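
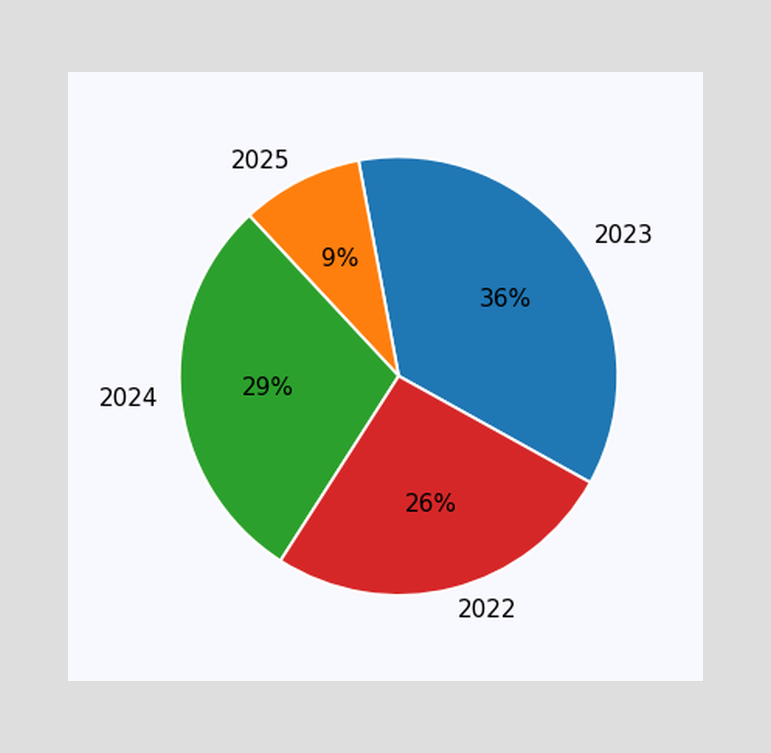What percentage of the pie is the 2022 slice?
The 2022 slice takes up 26% of the pie.

26%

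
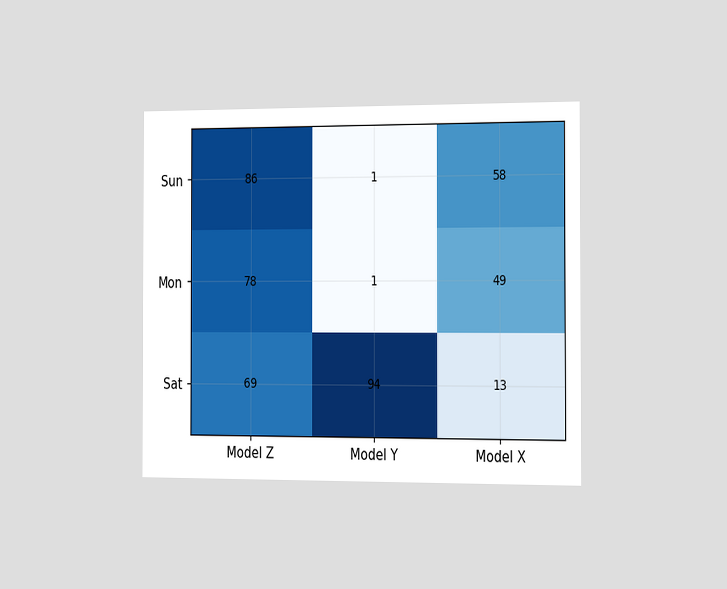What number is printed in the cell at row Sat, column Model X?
The chart is viewed slightly from the right. The (Sat, Model X) cell reads 13.

13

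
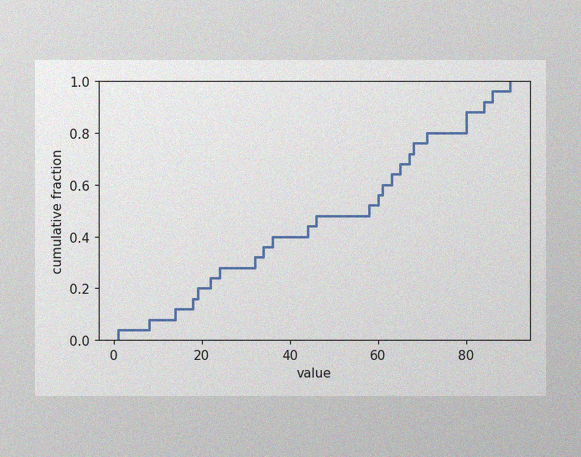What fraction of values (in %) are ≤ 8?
8%

The image has some photo noise and uneven lighting. At x=8 the ECDF step is at 8%.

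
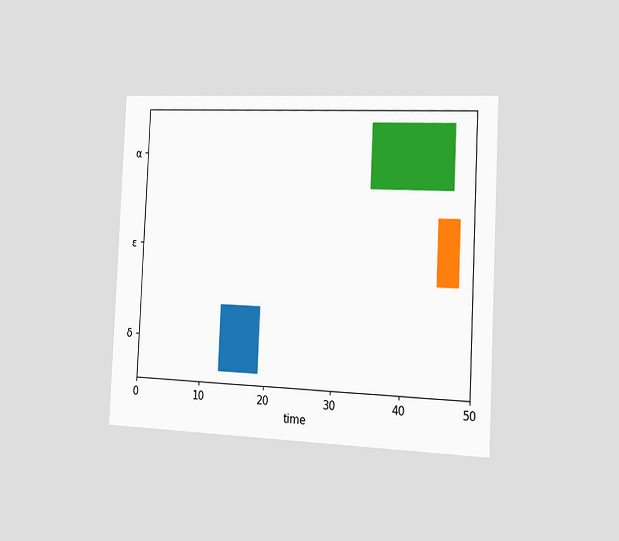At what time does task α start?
35

The chart is tilted about 3° clockwise and viewed slightly from the right. The α bar begins at t=35.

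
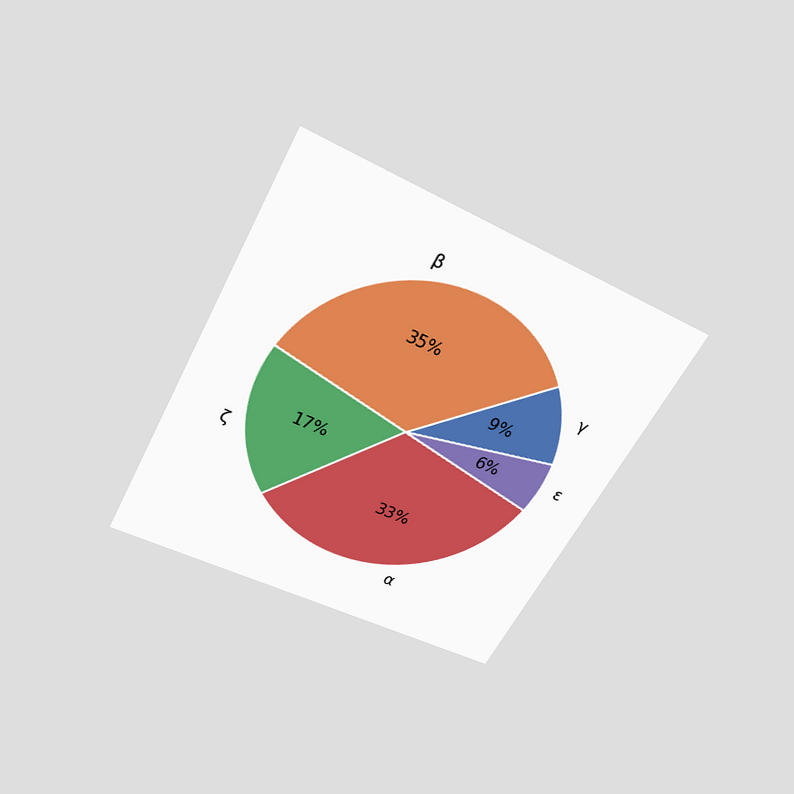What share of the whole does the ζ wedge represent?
The chart is tilted about 28° clockwise and viewed slightly from above. The ζ slice takes up 17% of the pie.

17%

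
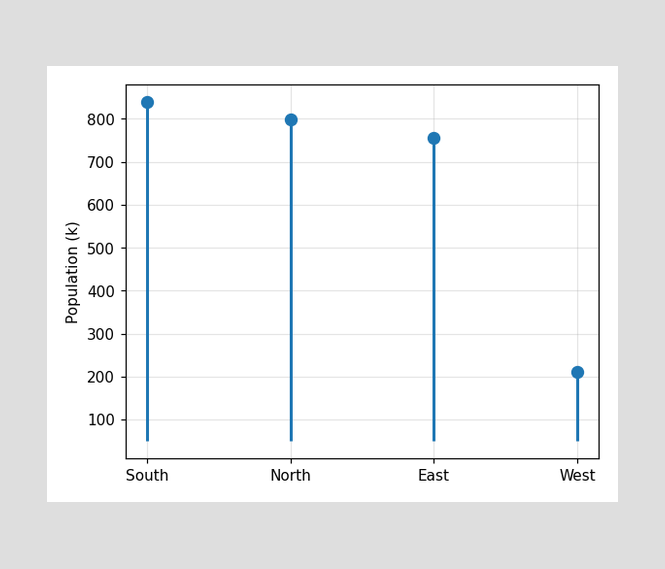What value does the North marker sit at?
The North marker sits at 798k.

798k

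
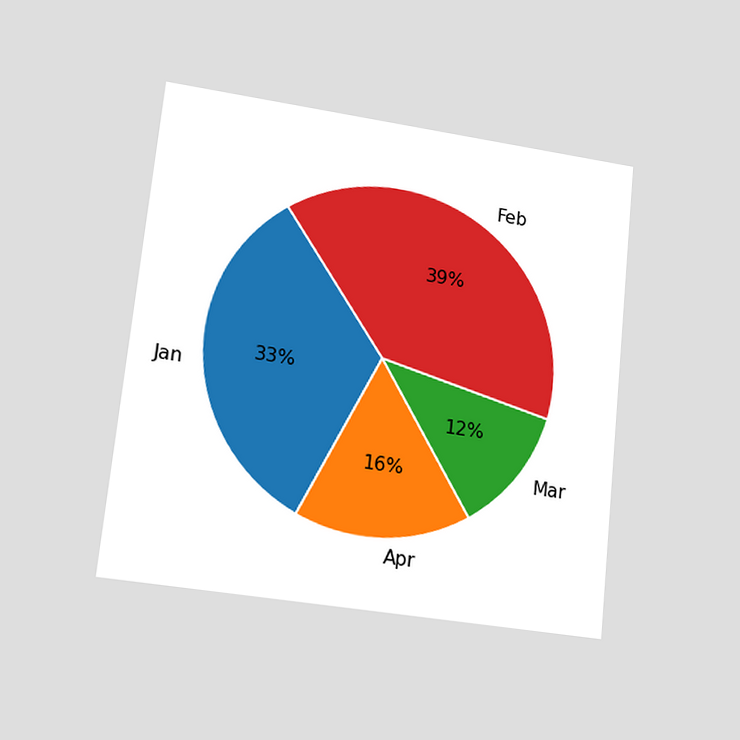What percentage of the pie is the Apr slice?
16%

The chart is tilted about 6° clockwise and viewed at a slight angle. The Apr slice takes up 16% of the pie.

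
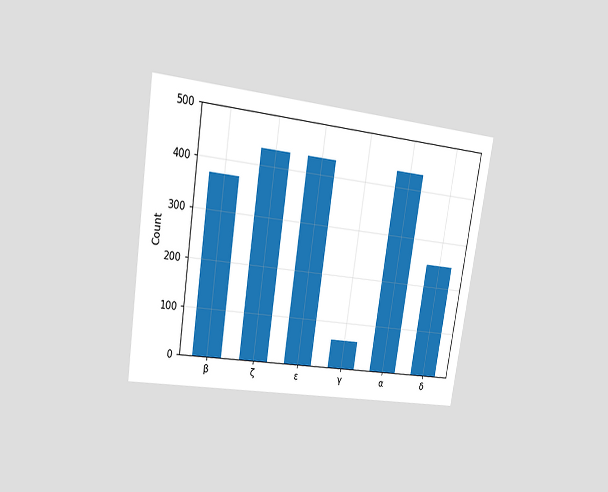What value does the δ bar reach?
The chart is tilted about 9° clockwise and viewed at a slight angle. Reading along the chart's y-axis, the δ bar reaches 248.

248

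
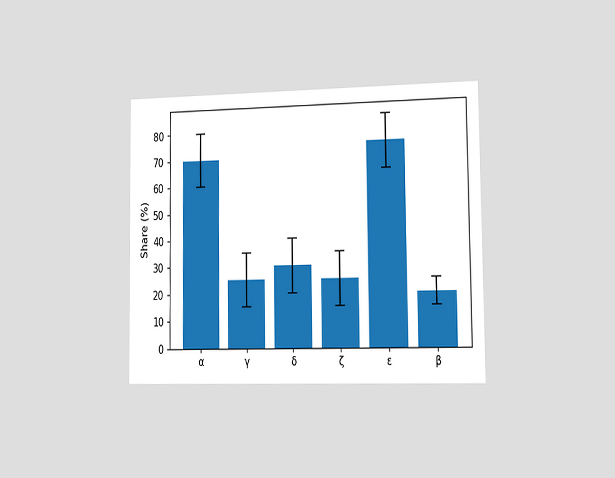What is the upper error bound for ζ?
35%

The chart is viewed slightly from the right. The ζ bar's upper whisker reaches 35%.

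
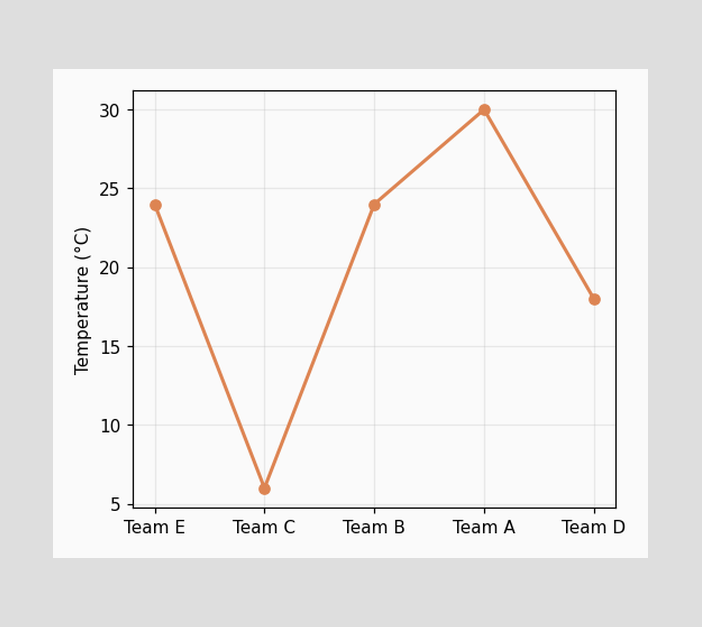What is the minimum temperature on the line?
6°C

The lowest point is at Team C, and reading across to the y-axis gives 6°C.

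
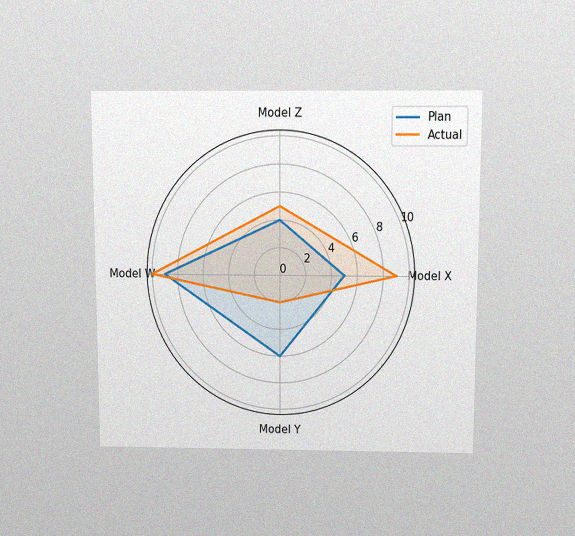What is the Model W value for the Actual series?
10

The chart is viewed slightly from above, with some photo noise. On the Model W axis, Actual reaches 10.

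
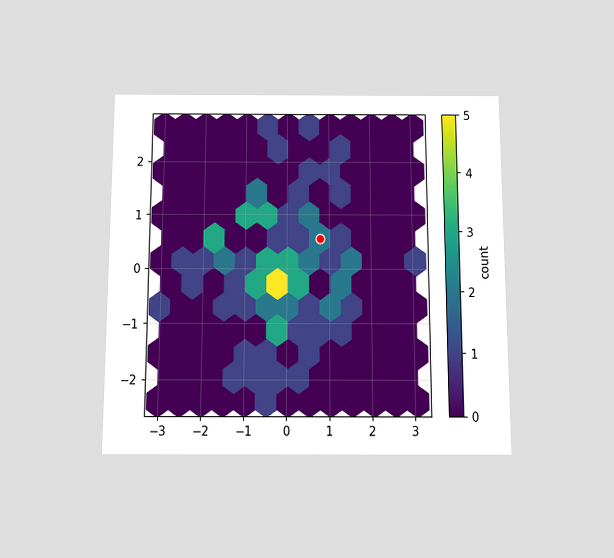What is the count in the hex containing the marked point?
2

The chart is viewed slightly from below. The marked hex reads 2 on the colorbar.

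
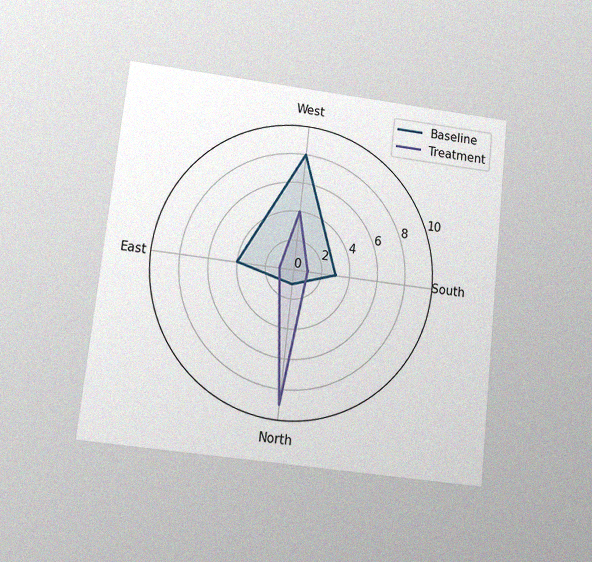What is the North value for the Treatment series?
The chart is tilted about 6° clockwise and viewed at a slight angle, with some photo noise. On the North axis, Treatment reaches 9.

9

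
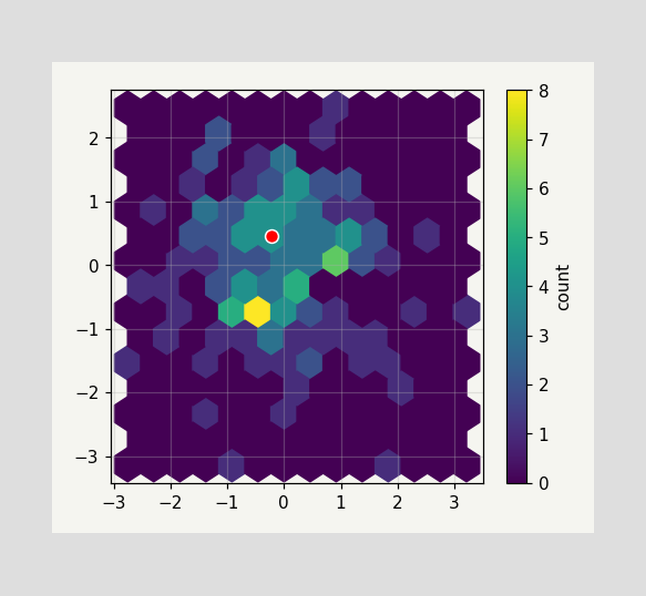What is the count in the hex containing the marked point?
4

The marked hex reads 4 on the colorbar.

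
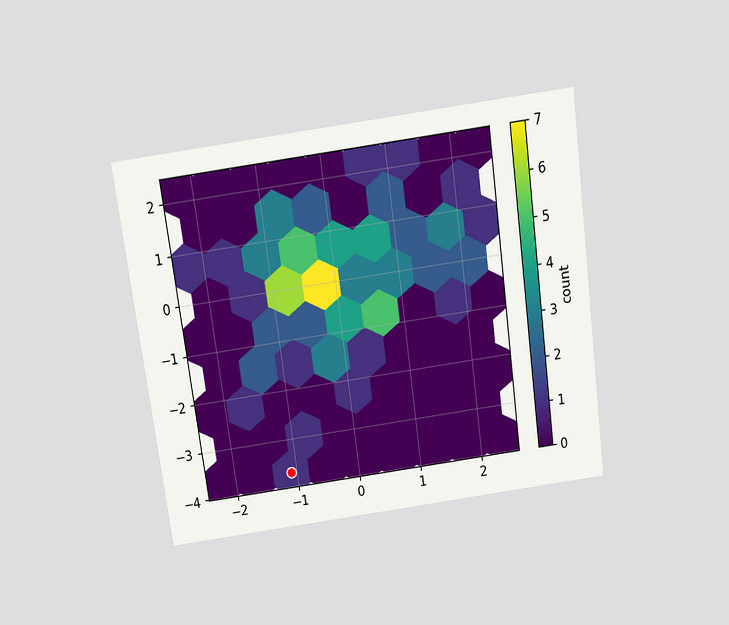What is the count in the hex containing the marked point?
1

The chart is tilted about 8° counter-clockwise and viewed slightly from above. The marked hex reads 1 on the colorbar.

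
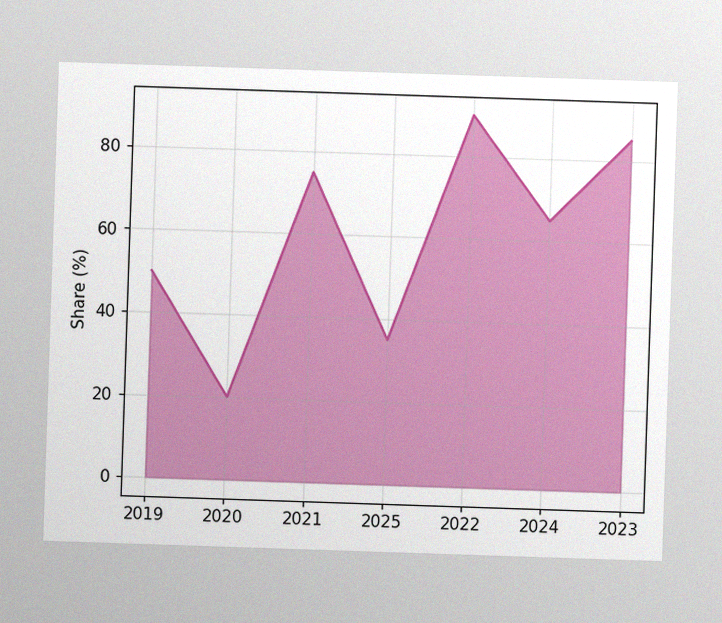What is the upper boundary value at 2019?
The image has some photo noise and uneven lighting. At 2019 the upper boundary is at 50%.

50%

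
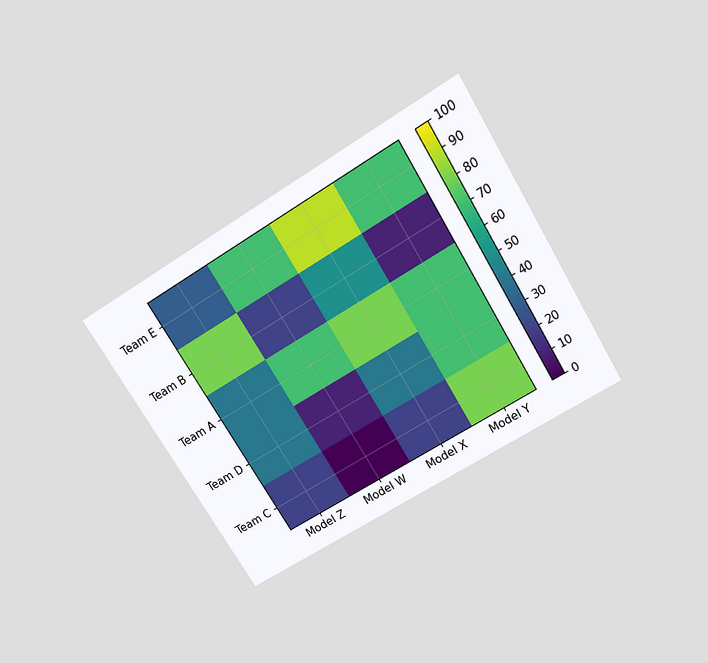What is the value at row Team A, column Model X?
The chart is tilted about 32° counter-clockwise and viewed slightly from above. Matching cell (Team A, Model X) against the colorbar gives 80.

80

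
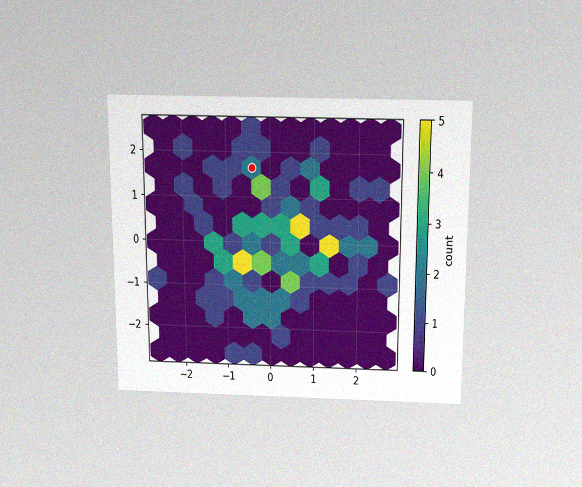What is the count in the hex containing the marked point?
2

The chart is viewed slightly from above, with some photo noise. The marked hex reads 2 on the colorbar.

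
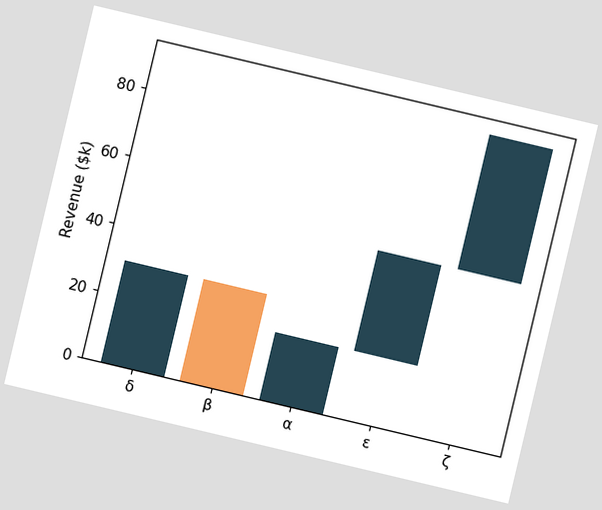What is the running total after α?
$20k

The chart is tilted about 13° clockwise. After α the running total reaches $20k.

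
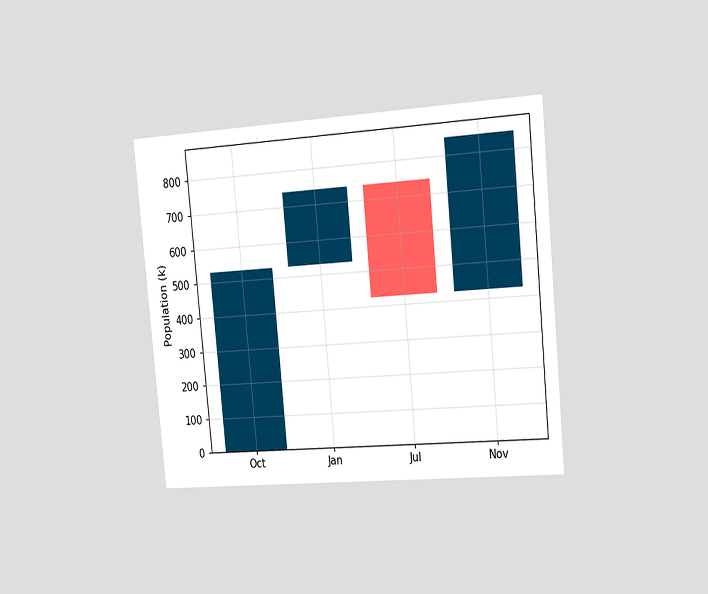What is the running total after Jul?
424k

The chart is tilted about 5° counter-clockwise and viewed slightly from the right. After Jul the running total reaches 424k.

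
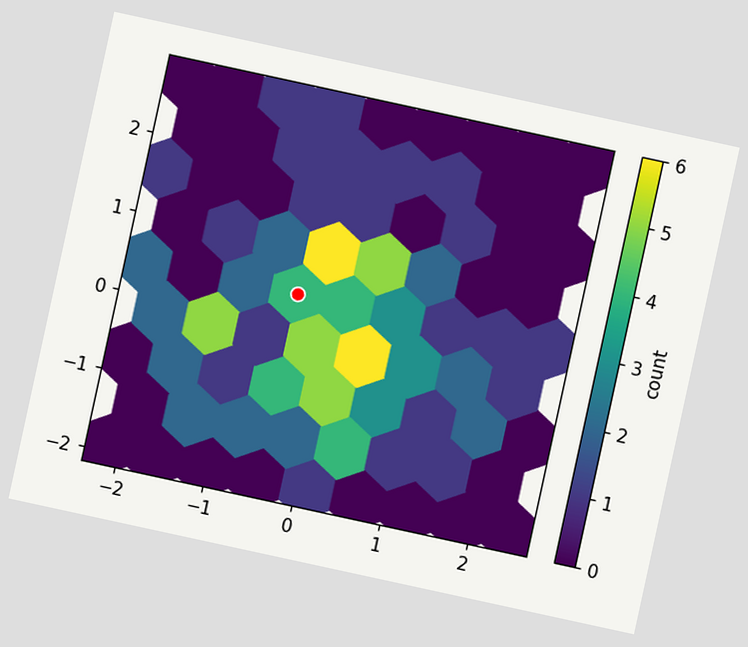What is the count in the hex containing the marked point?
The chart is tilted about 12° clockwise. The marked hex reads 4 on the colorbar.

4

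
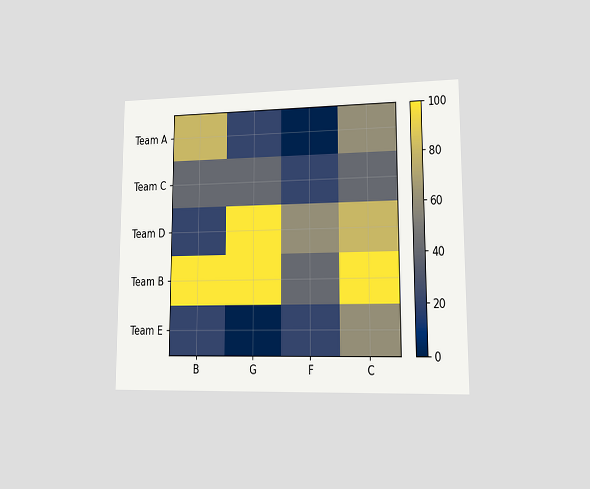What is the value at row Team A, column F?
The chart is viewed at a slight angle. Matching cell (Team A, F) against the colorbar gives 0.

0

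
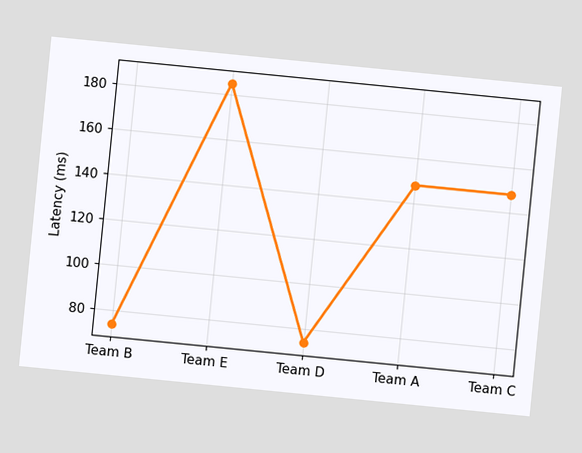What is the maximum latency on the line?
185ms

The chart is tilted about 6° clockwise. The highest point is at Team E, and reading across to the y-axis gives 185ms.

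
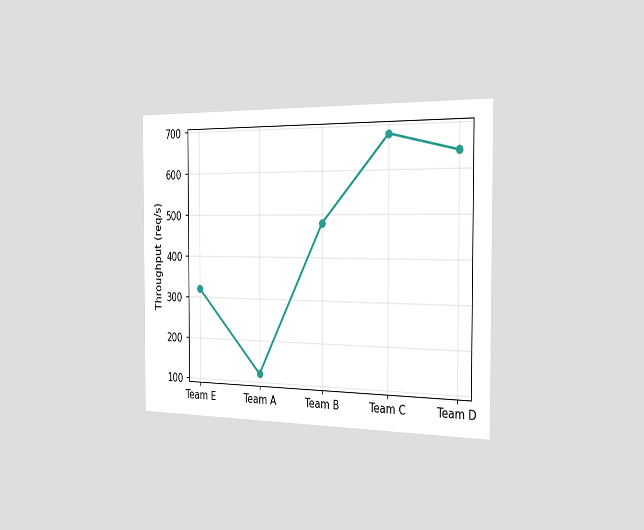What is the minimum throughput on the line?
The chart is viewed slightly from the right. The lowest point is at Team A, and reading across to the y-axis gives 120req/s.

120req/s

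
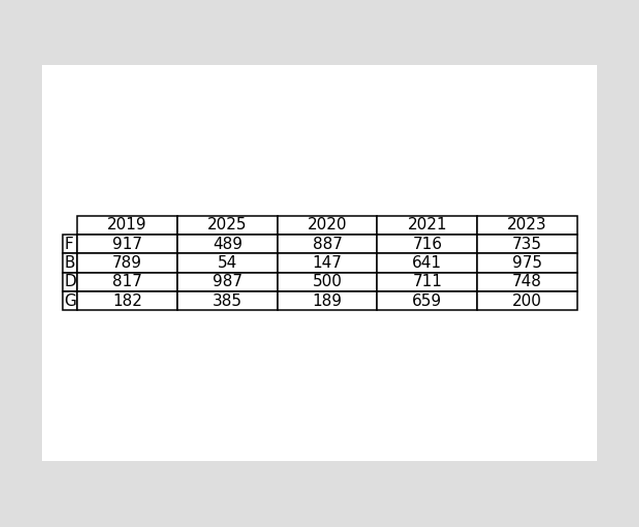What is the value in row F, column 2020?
887

The (F, 2020) cell reads 887.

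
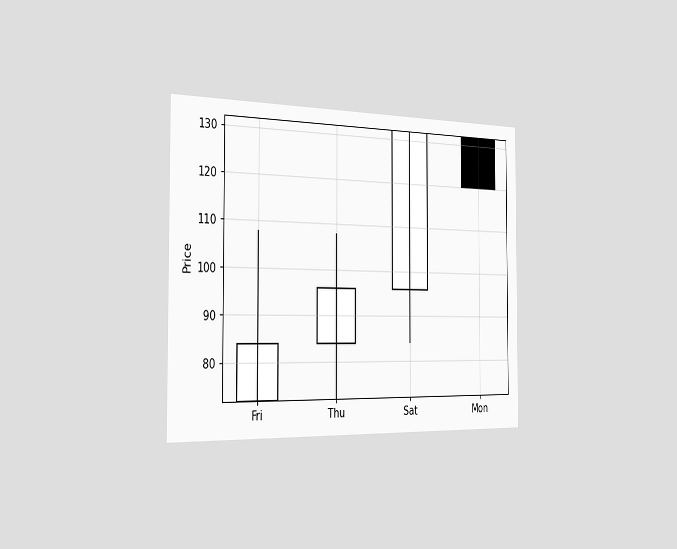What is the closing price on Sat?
132

The chart is viewed slightly from the left. The Sat candle closes at 132.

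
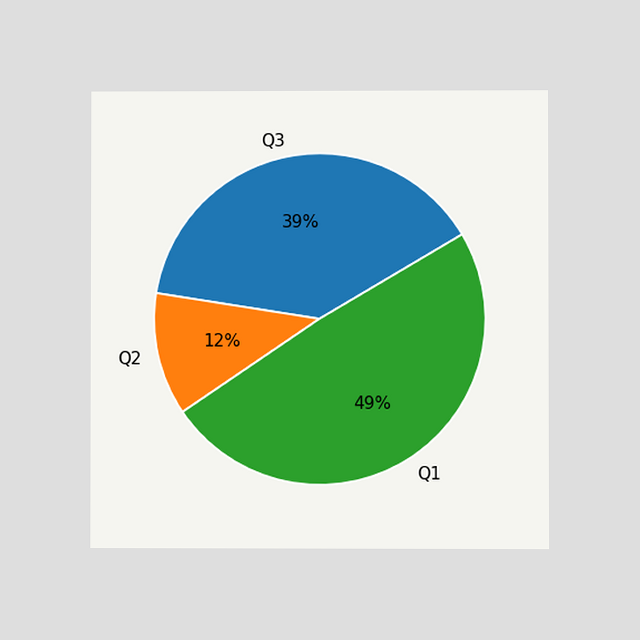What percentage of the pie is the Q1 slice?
49%

The chart is viewed at a slight angle. The Q1 slice takes up 49% of the pie.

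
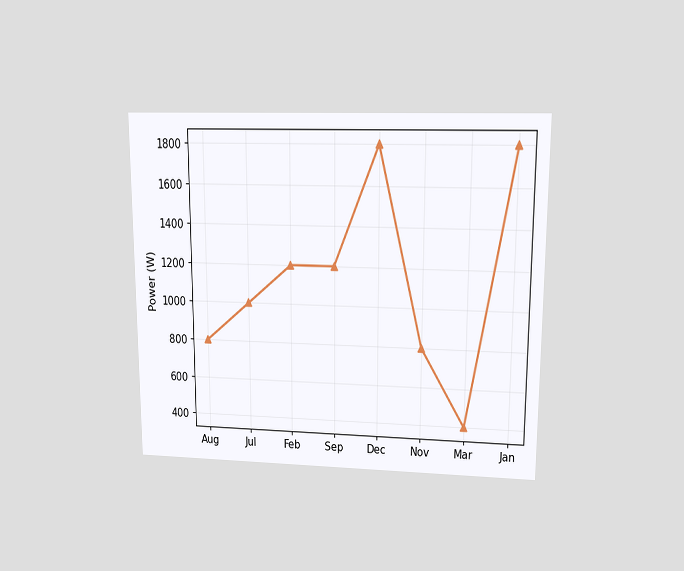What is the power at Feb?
1200W

The chart is viewed at a slight angle. At Feb, the line is at 1200W.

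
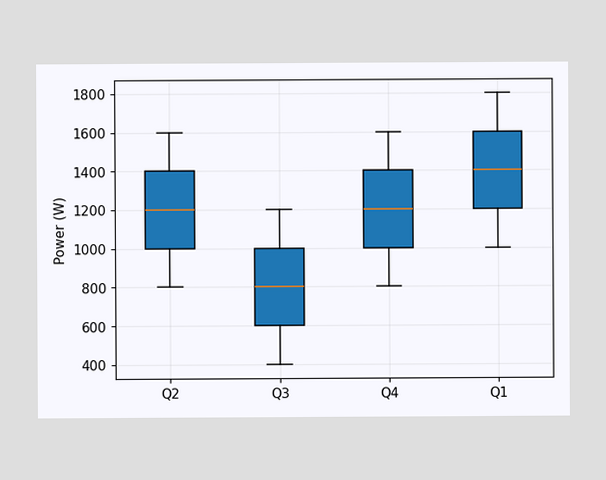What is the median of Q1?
The median line in the Q1 box sits at 1400W.

1400W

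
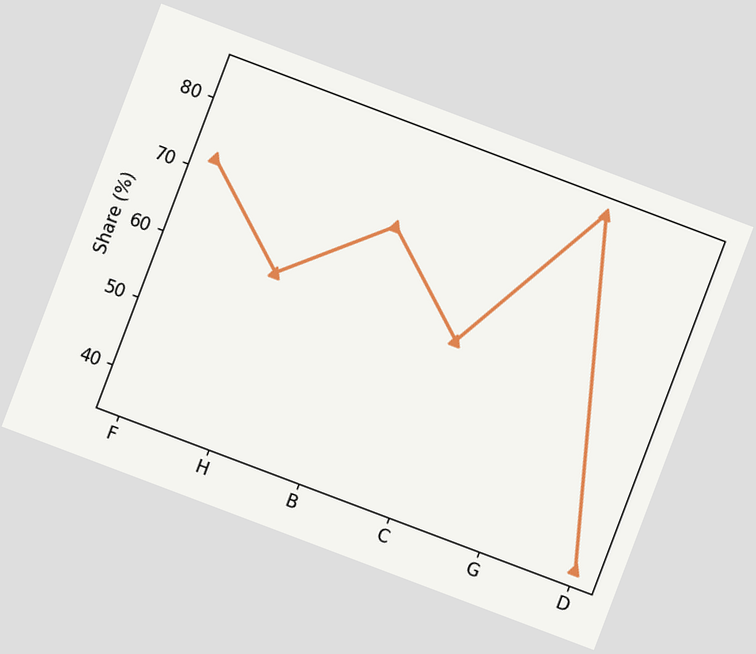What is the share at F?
The chart is tilted about 21° clockwise. At F, the line is at 72%.

72%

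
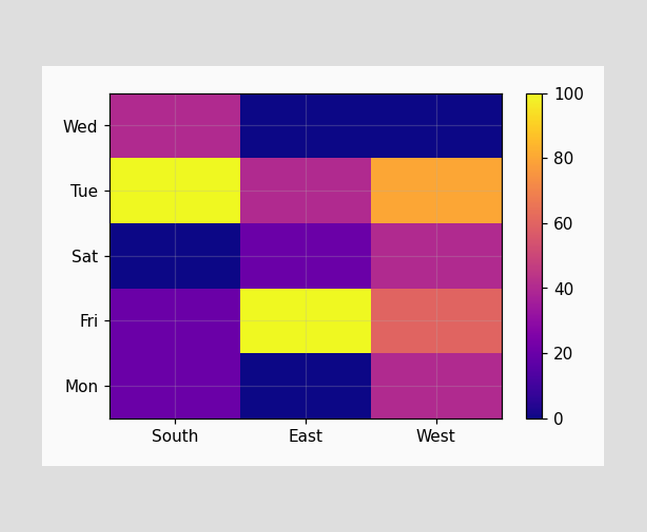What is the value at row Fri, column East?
Matching cell (Fri, East) against the colorbar gives 100.

100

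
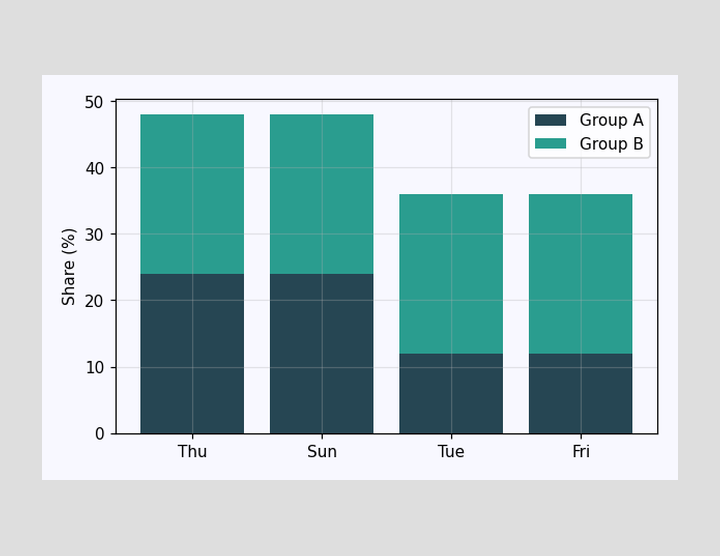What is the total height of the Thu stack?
The Thu stack's top reaches 48% on the y-axis.

48%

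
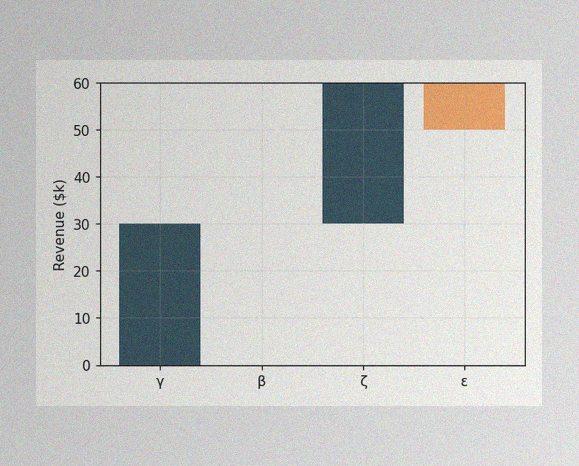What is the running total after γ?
$30k

The image has some photo noise and uneven lighting. After γ the running total reaches $30k.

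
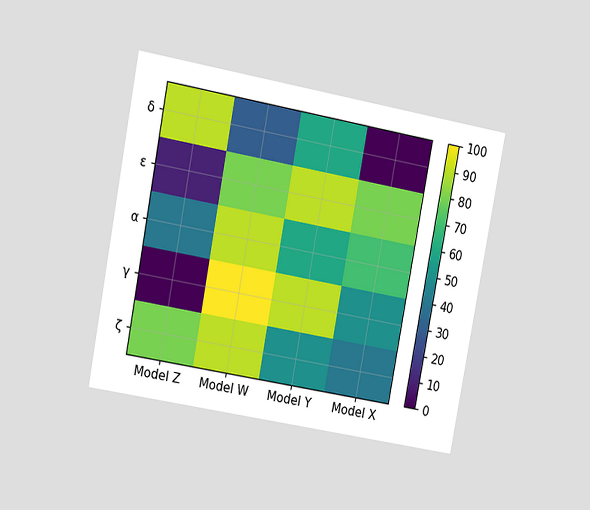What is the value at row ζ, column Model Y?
50

The chart is tilted about 11° clockwise and viewed at a slight angle. Matching cell (ζ, Model Y) against the colorbar gives 50.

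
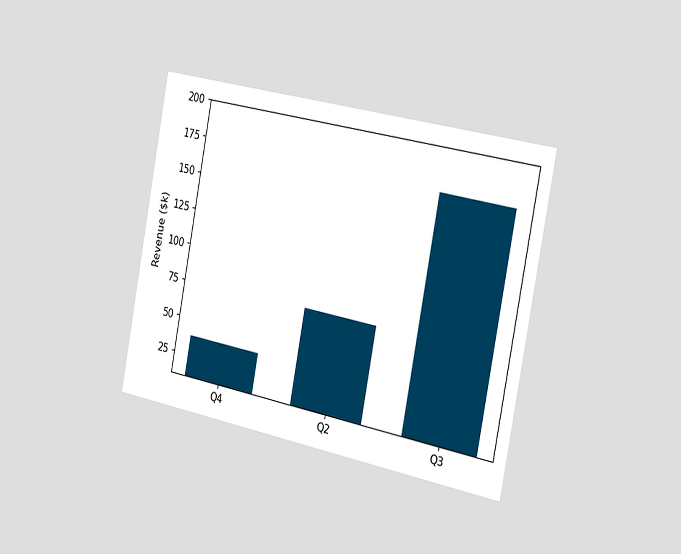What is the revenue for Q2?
$76k

The chart is tilted about 11° clockwise and viewed slightly from the right. Reading along the chart's y-axis, the Q2 bar reaches $76k.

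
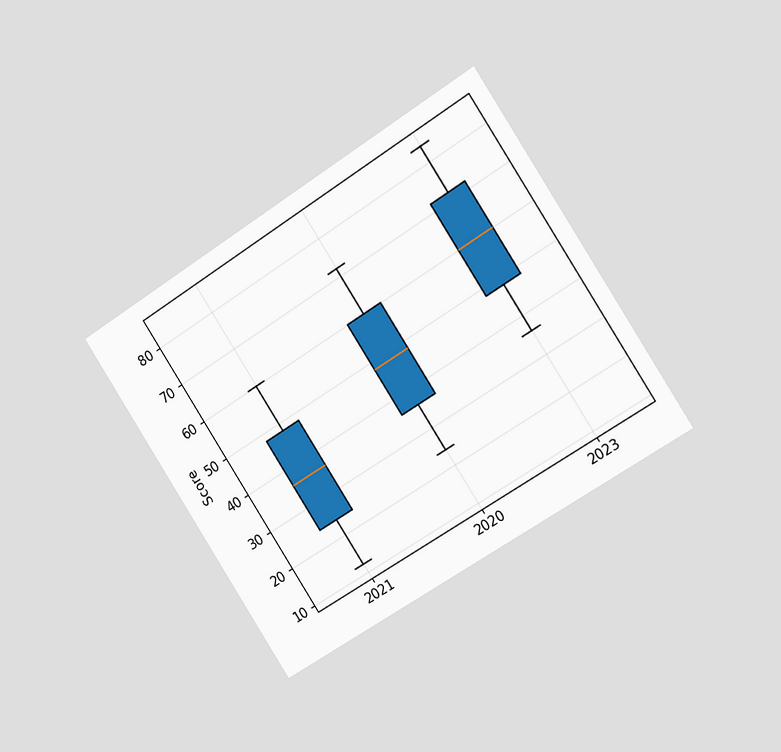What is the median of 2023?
The chart is tilted about 33° counter-clockwise and viewed slightly from the right. The median line in the 2023 box sits at 60.

60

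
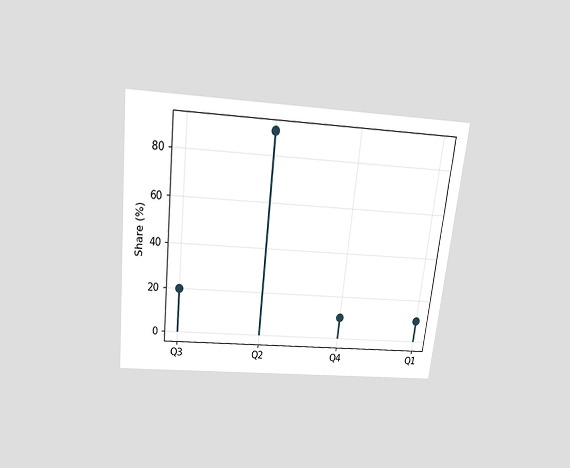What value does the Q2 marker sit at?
The chart is tilted about 6° clockwise and viewed slightly from above. The Q2 marker sits at 90%.

90%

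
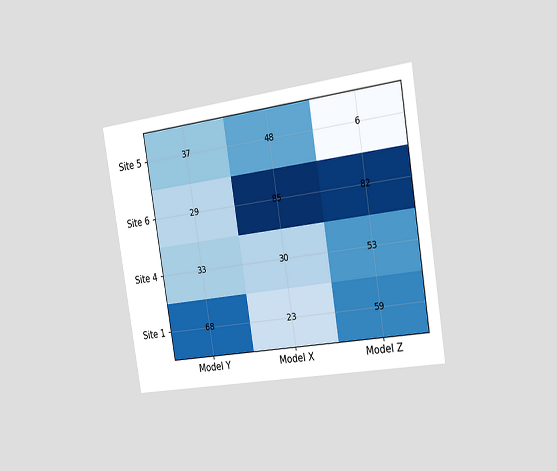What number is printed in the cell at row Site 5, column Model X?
The chart is tilted about 9° counter-clockwise and viewed slightly from the right. The (Site 5, Model X) cell reads 48.

48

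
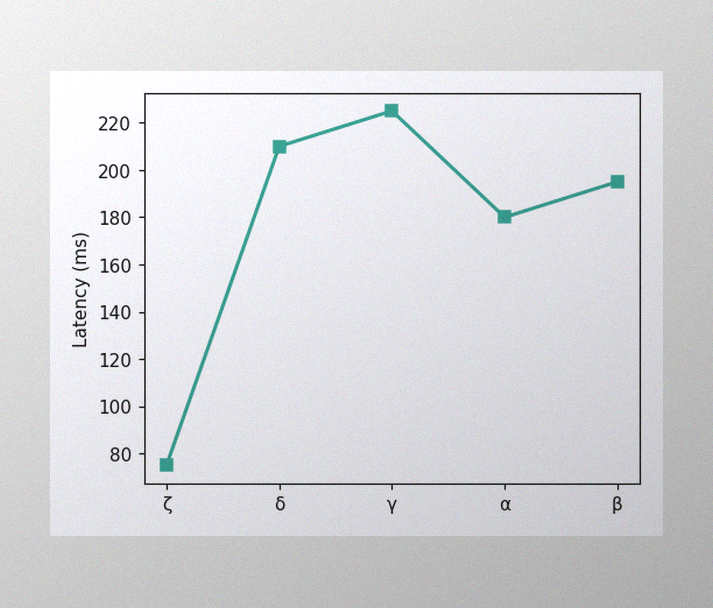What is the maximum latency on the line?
225ms

The image has some photo noise and uneven lighting. The highest point is at γ, and reading across to the y-axis gives 225ms.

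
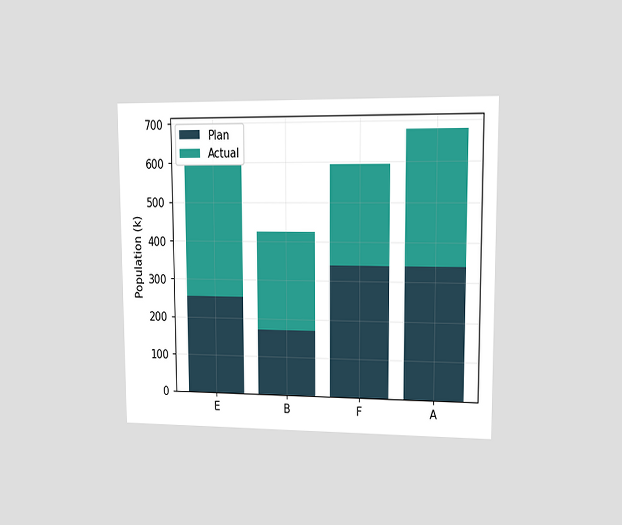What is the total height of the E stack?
595k

The chart is viewed at a slight angle. The E stack's top reaches 595k on the y-axis.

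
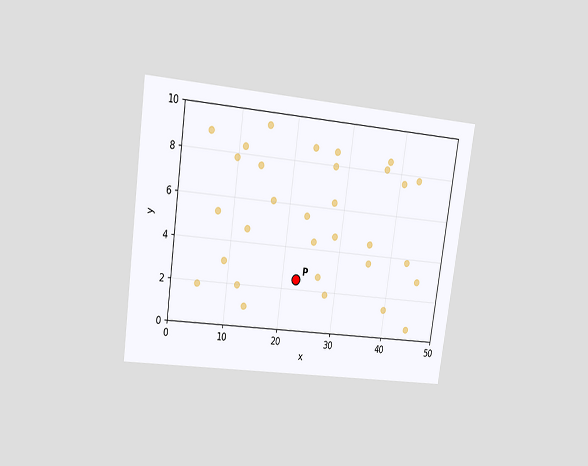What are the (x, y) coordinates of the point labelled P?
The chart is tilted about 8° clockwise and viewed at a slight angle. Following the gridlines from P to each axis, P sits at (22.5, 2.5).

(22.5, 2.5)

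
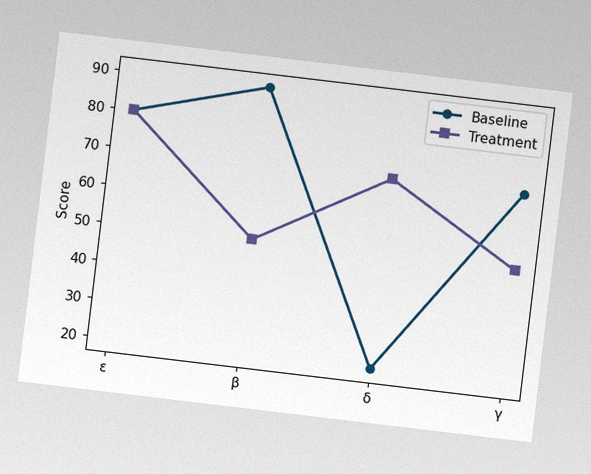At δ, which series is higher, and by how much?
Treatment, by 50

The chart is tilted about 7° clockwise, with some photo noise. At δ, Treatment sits above the other line by 50.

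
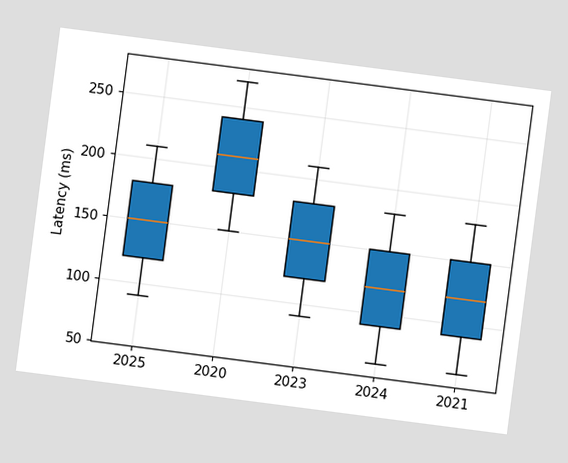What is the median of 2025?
150ms

The chart is tilted about 7° clockwise. The median line in the 2025 box sits at 150ms.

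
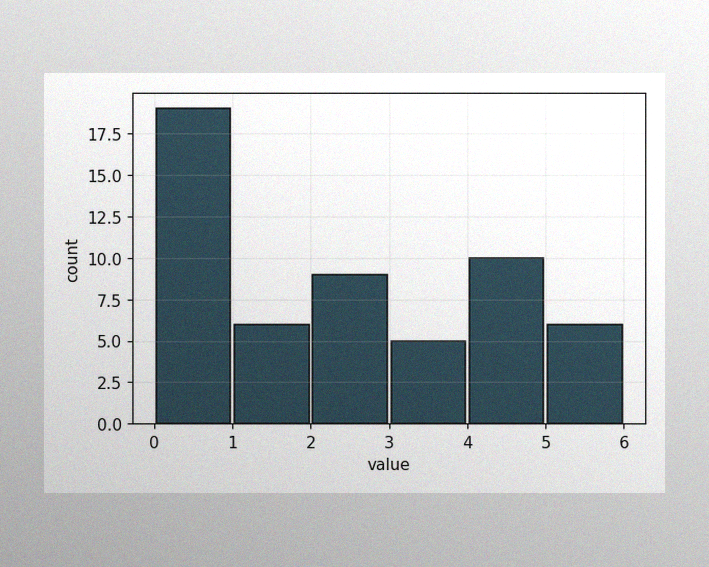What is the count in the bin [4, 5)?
10

The image has some photo noise and uneven lighting. The [4, 5) bin has height 10.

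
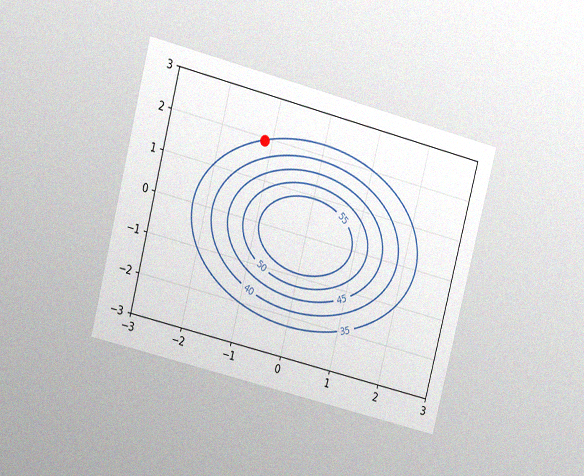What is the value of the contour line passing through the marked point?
The chart is tilted about 14° clockwise and viewed at a slight angle, with some photo noise. The marked point sits on the contour labelled 35.

35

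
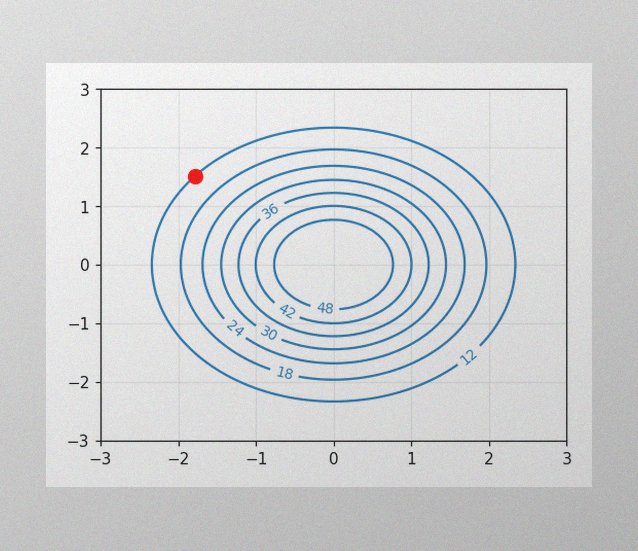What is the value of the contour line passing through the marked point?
12

The image has some photo noise and uneven lighting. The marked point sits on the contour labelled 12.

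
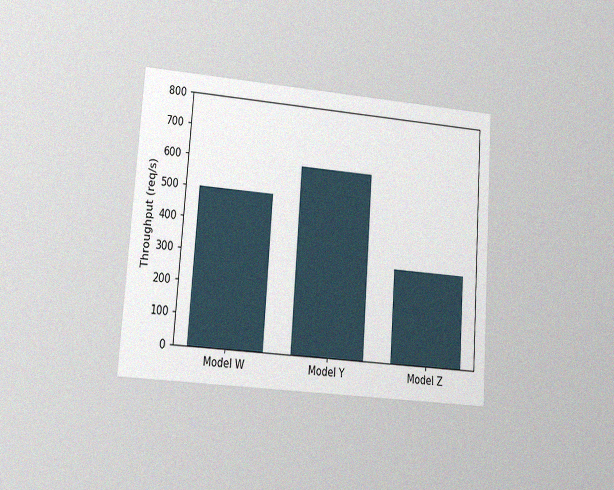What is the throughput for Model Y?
The chart is tilted about 4° clockwise and viewed at a slight angle, with some photo noise. Reading along the chart's y-axis, the Model Y bar reaches 600req/s.

600req/s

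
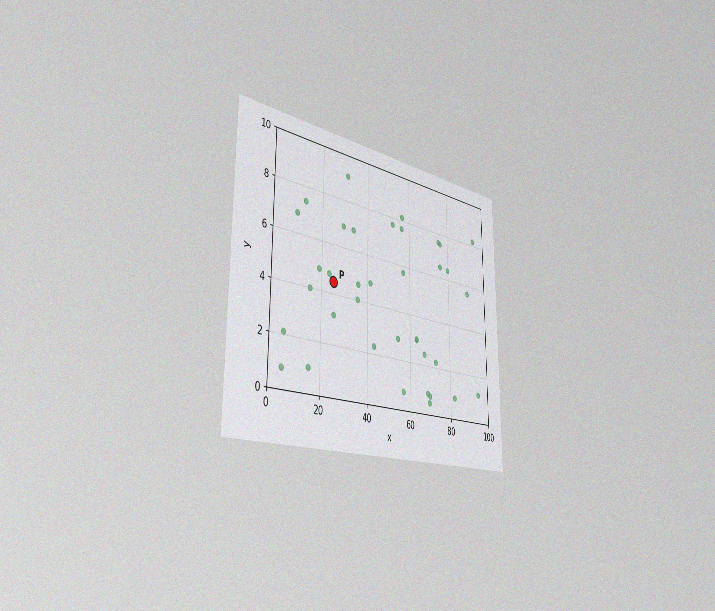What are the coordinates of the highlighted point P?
(25, 4.5)

The chart is viewed slightly from the left, with some photo noise. Following the gridlines from P to each axis, P sits at (25, 4.5).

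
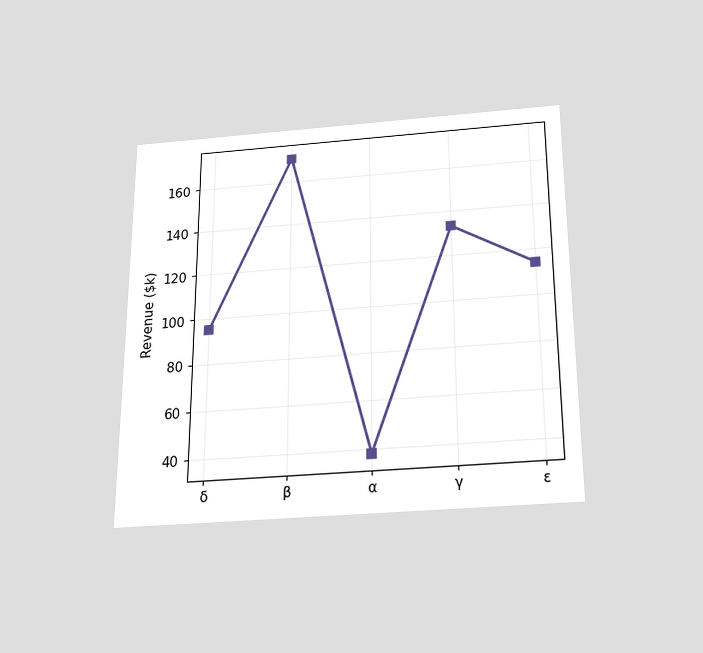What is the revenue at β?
$171k

The chart is viewed slightly from below. At β, the line is at $171k.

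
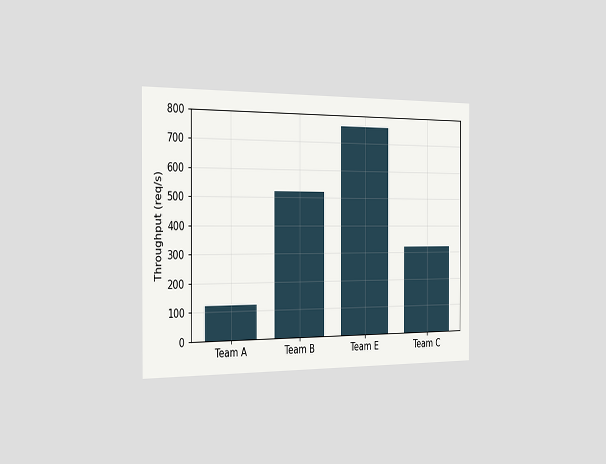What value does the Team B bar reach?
520req/s

The chart is viewed slightly from the left. Reading along the chart's y-axis, the Team B bar reaches 520req/s.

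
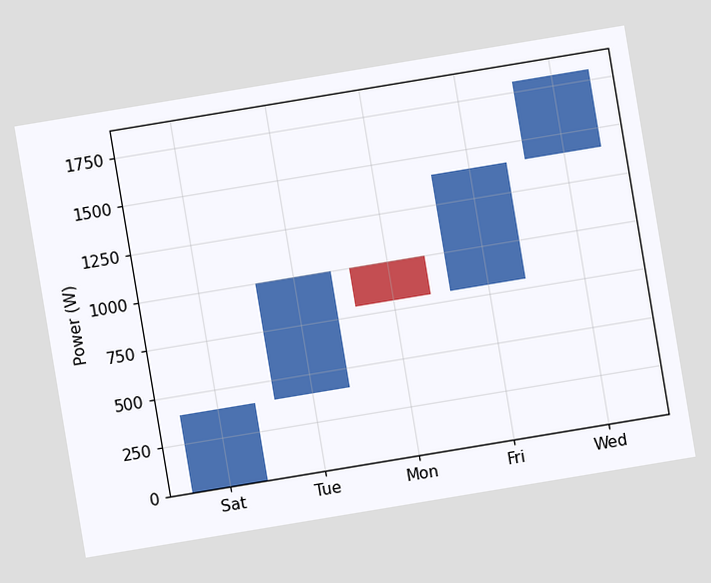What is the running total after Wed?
The chart is tilted about 9° counter-clockwise. After Wed the running total reaches 1800W.

1800W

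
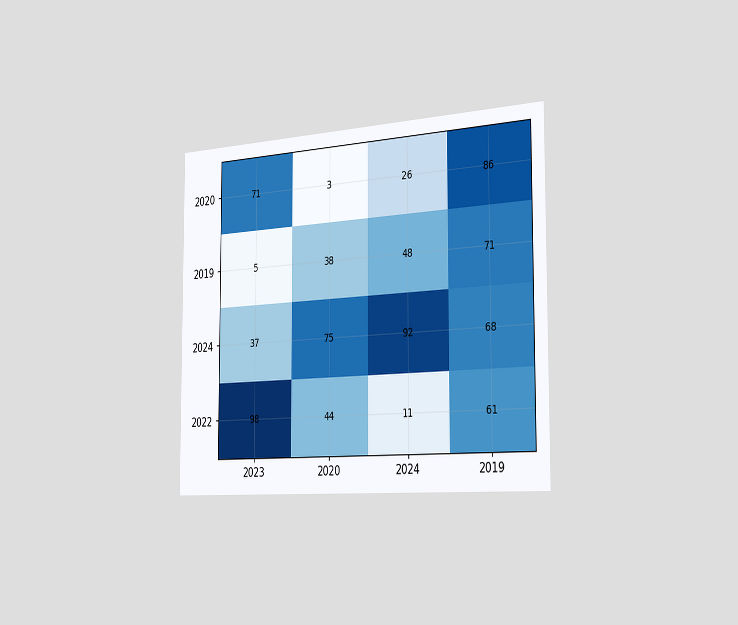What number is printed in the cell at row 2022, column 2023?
The chart is viewed slightly from the right. The (2022, 2023) cell reads 98.

98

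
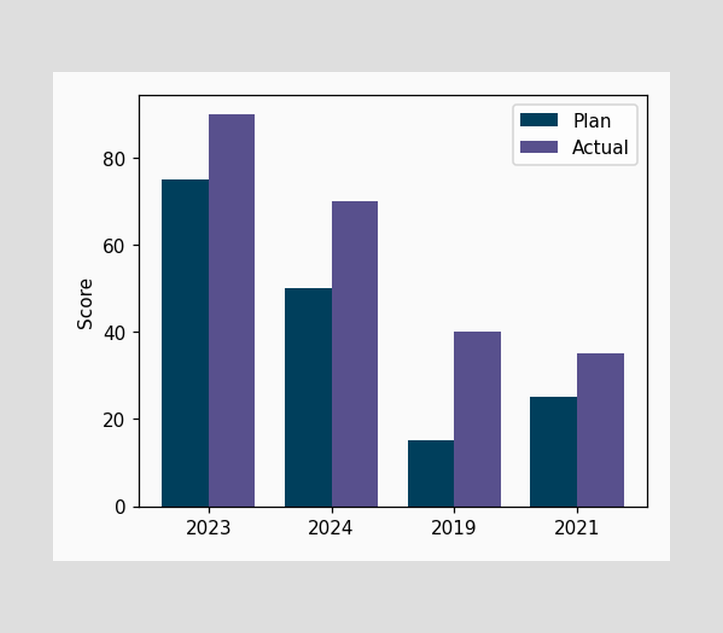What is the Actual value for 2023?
90

The Actual bar at 2023 reaches 90 on the y-axis.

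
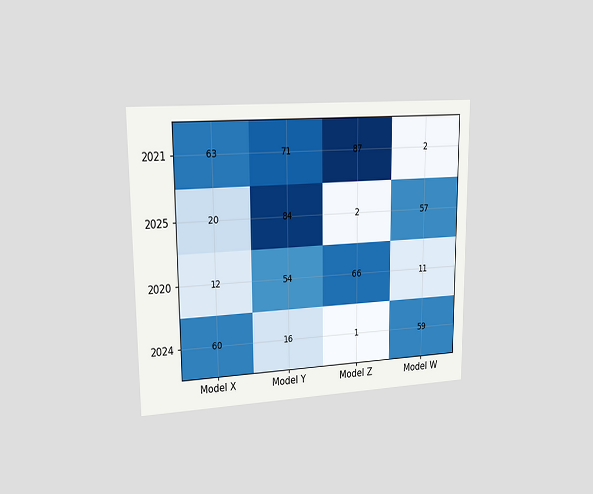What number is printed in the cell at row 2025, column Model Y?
84

The chart is viewed slightly from the left. The (2025, Model Y) cell reads 84.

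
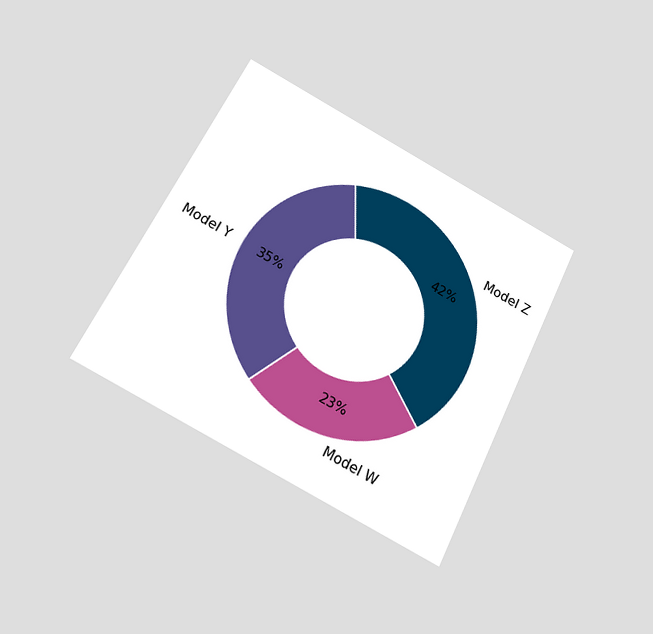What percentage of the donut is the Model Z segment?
42%

The chart is tilted about 27° clockwise and viewed slightly from below. The Model Z segment takes up 42% of the ring.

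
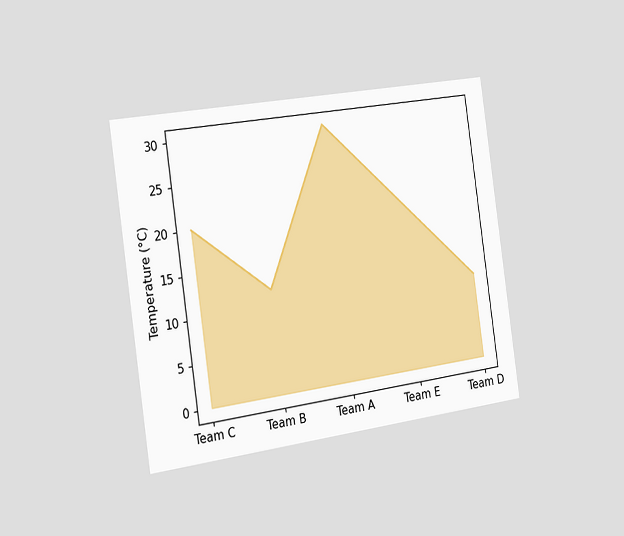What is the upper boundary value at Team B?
The chart is tilted about 8° counter-clockwise and viewed slightly from the left. At Team B the upper boundary is at 12°C.

12°C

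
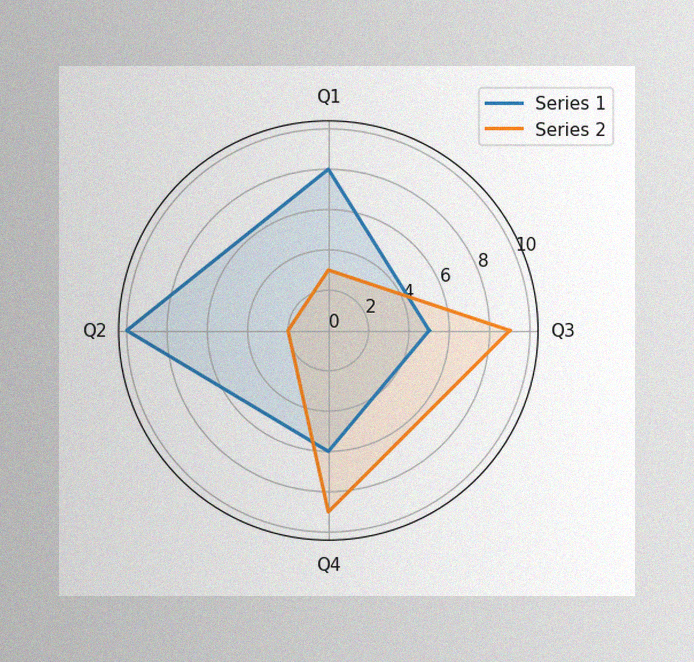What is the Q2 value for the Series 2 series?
2

The image has some photo noise and uneven lighting. On the Q2 axis, Series 2 reaches 2.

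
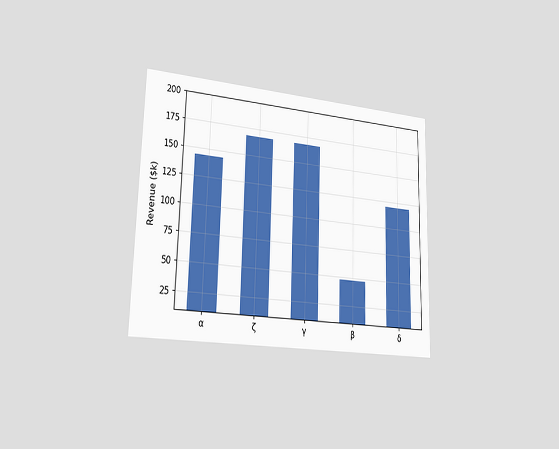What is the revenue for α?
$144k

The chart is viewed slightly from the left. Reading along the chart's y-axis, the α bar reaches $144k.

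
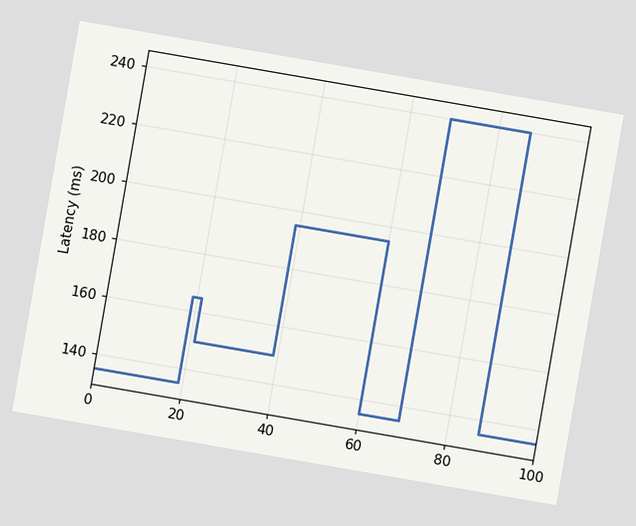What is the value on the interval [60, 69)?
135ms

The chart is tilted about 10° clockwise. On [60, 69) the step sits at 135ms.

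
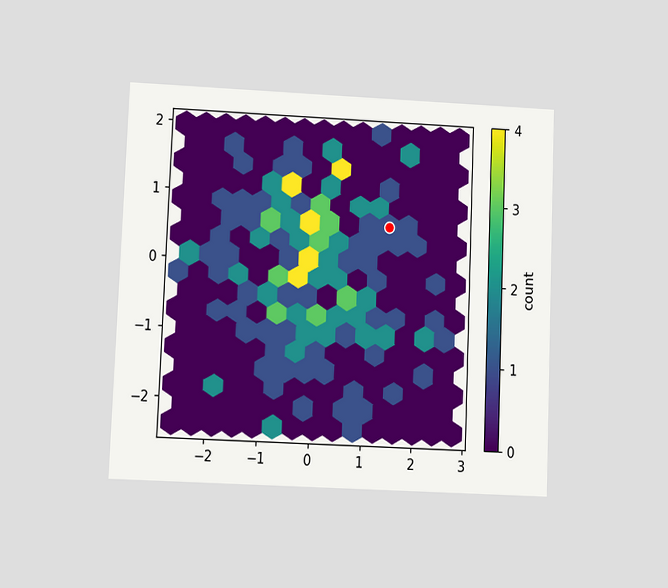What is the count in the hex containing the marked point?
1

The chart is tilted about 2° clockwise and viewed at a slight angle. The marked hex reads 1 on the colorbar.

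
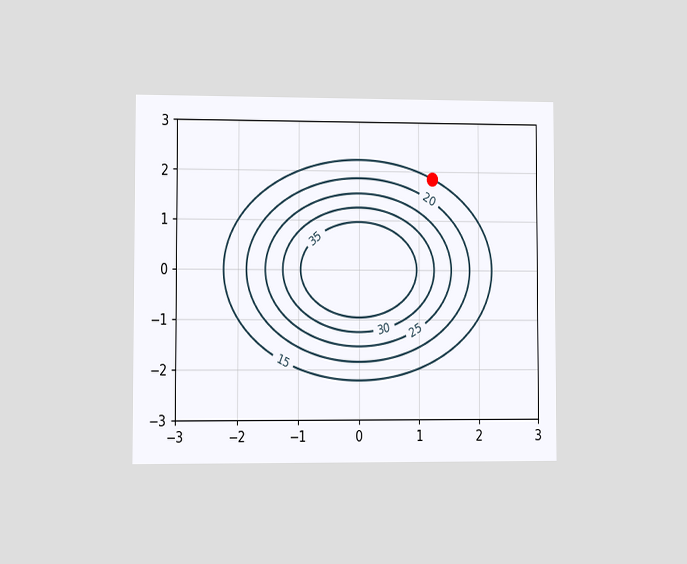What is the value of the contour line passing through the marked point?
The chart is viewed at a slight angle. The marked point sits on the contour labelled 15.

15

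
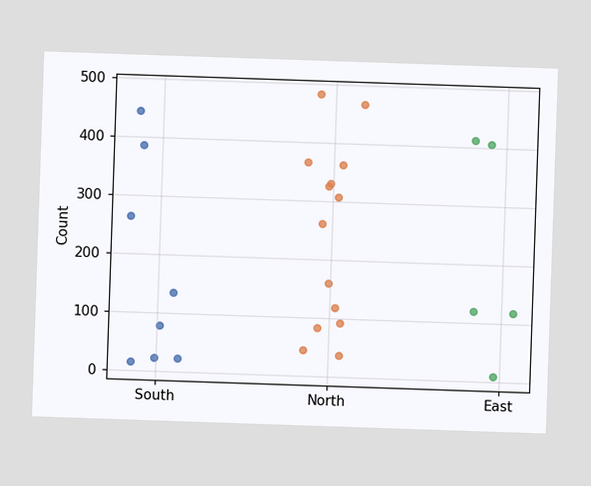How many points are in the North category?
14

Counting the markers in the North column gives 14.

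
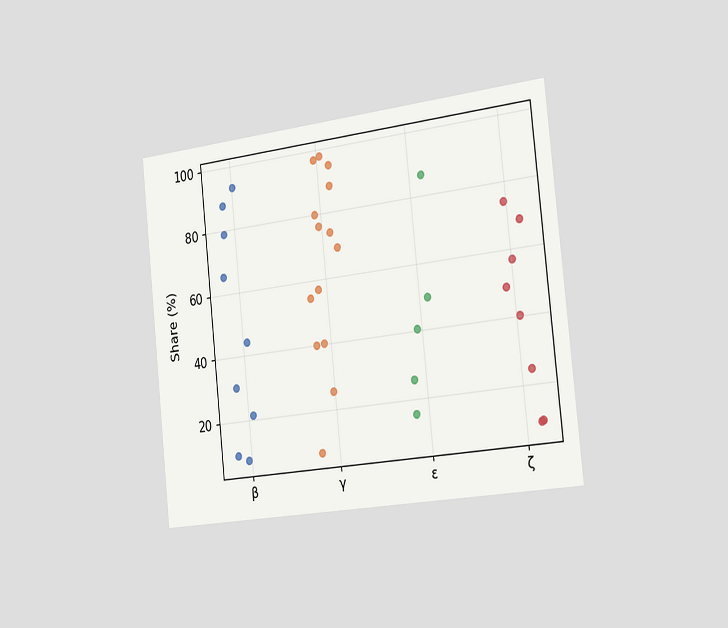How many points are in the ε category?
5

The chart is tilted about 6° counter-clockwise and viewed slightly from the right. Counting the markers in the ε column gives 5.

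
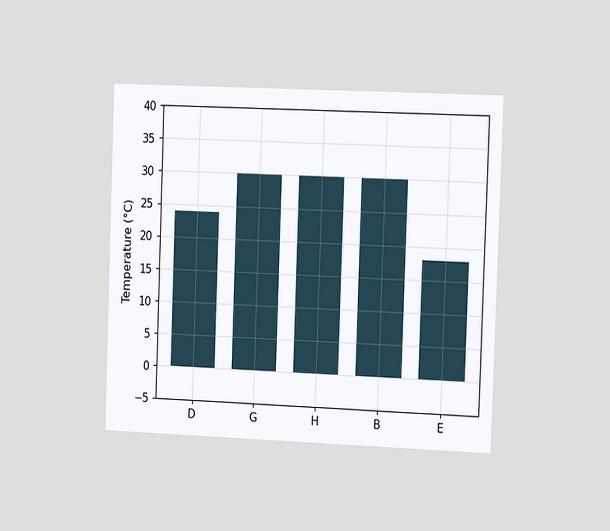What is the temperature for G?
The chart is tilted about 2° clockwise and viewed slightly from the right. Reading along the chart's y-axis, the G bar reaches 30°C.

30°C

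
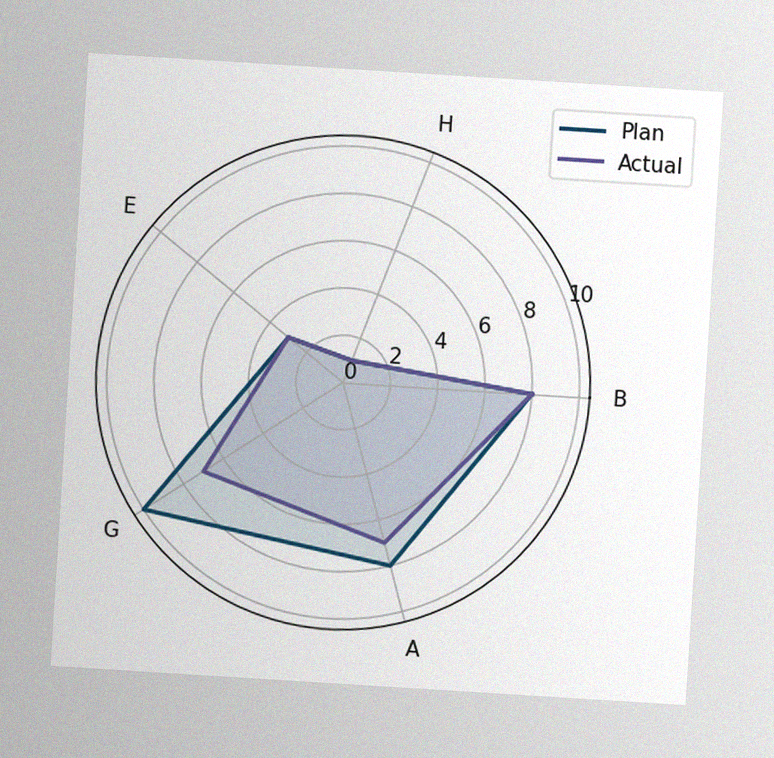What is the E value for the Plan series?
The chart is tilted about 4° clockwise, with some photo noise. On the E axis, Plan reaches 3.

3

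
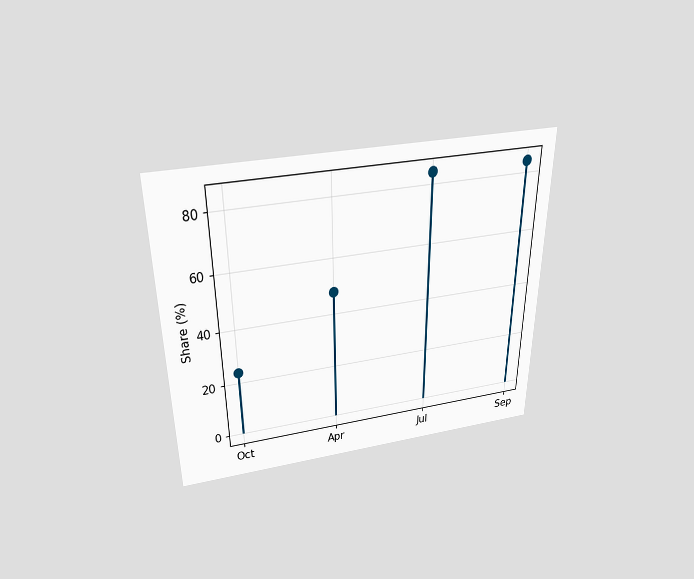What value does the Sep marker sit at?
84%

The chart is viewed slightly from above. The Sep marker sits at 84%.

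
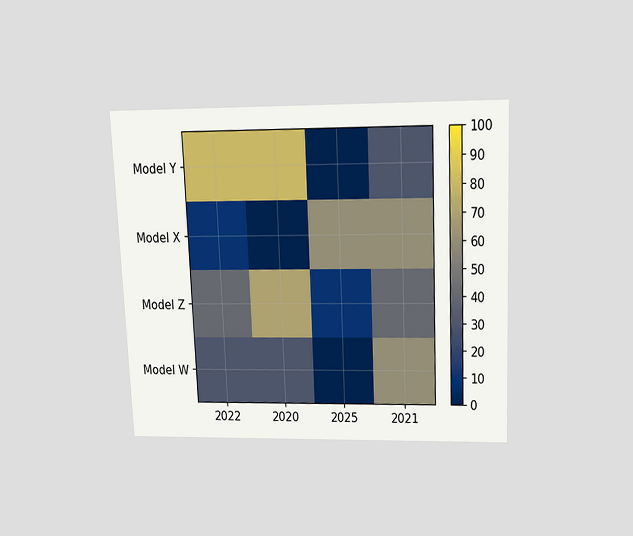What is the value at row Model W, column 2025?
0

The chart is tilted about 2° counter-clockwise and viewed slightly from above. Matching cell (Model W, 2025) against the colorbar gives 0.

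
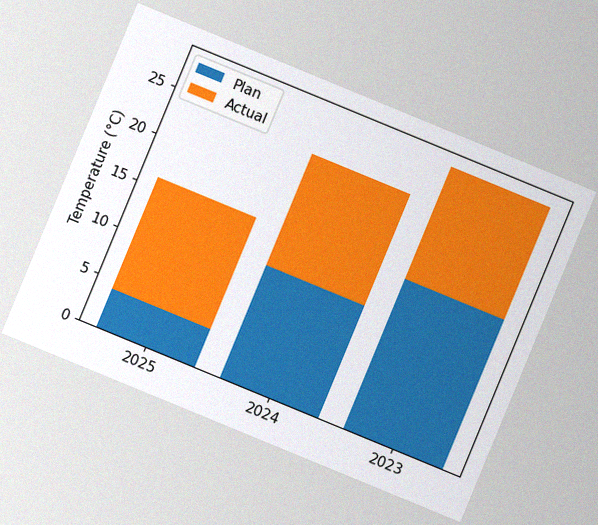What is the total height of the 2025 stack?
16°C

The chart is tilted about 22° clockwise, with some photo noise. The 2025 stack's top reaches 16°C on the y-axis.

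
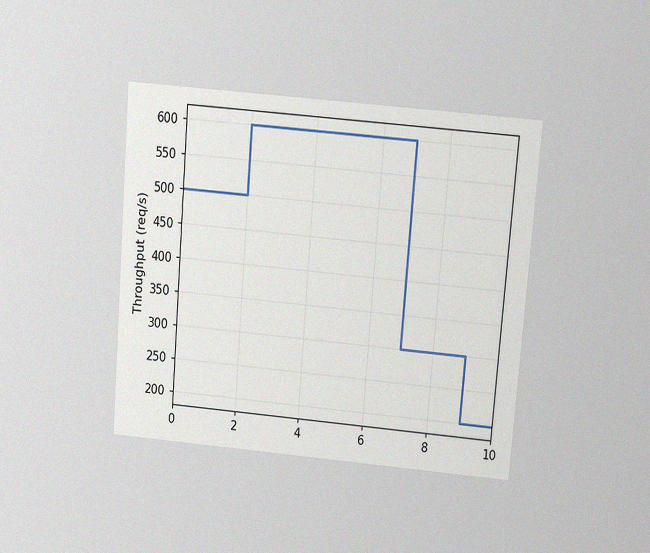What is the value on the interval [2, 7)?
600req/s

The chart is tilted about 5° clockwise and viewed slightly from above, with some photo noise. On [2, 7) the step sits at 600req/s.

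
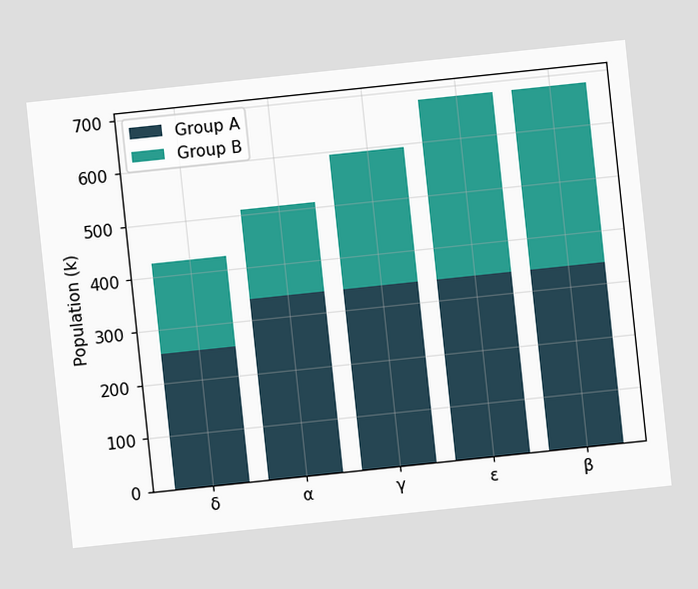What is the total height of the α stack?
510k

The chart is tilted about 6° counter-clockwise. The α stack's top reaches 510k on the y-axis.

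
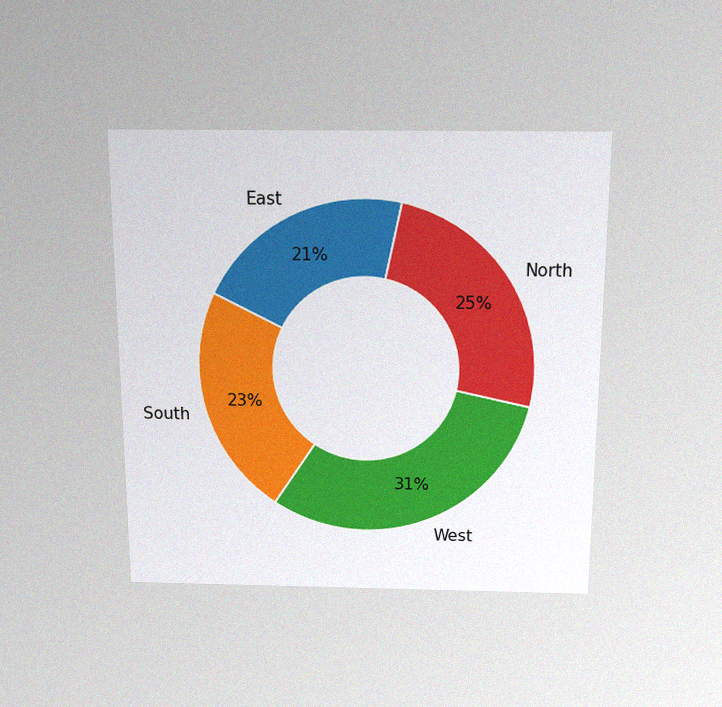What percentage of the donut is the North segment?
The chart is viewed slightly from above, with some photo noise. The North segment takes up 25% of the ring.

25%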